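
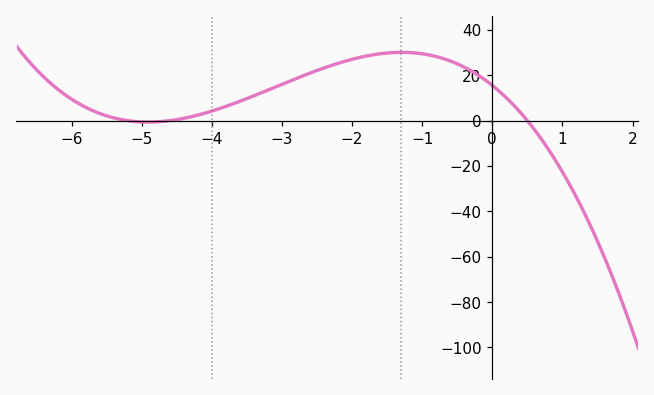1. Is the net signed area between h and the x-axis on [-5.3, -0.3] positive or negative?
positive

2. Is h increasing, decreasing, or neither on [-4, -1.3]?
increasing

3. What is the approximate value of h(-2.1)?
26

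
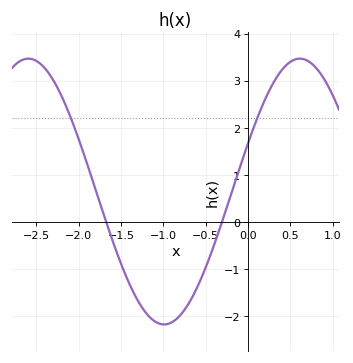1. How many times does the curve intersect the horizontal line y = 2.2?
2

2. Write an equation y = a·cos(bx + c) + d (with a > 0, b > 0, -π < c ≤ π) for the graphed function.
y = 2.82cos(2x - 1.2) + 0.65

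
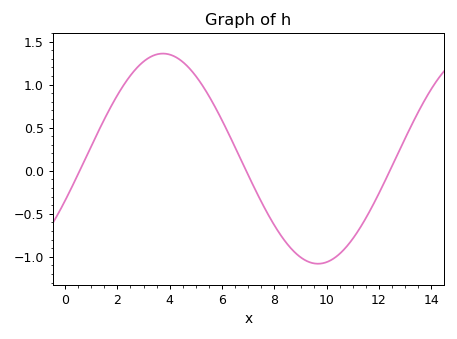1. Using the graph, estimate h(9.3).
-1.05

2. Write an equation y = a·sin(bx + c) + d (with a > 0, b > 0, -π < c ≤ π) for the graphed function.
y = 1.22sin(0.53x - 0.41) + 0.14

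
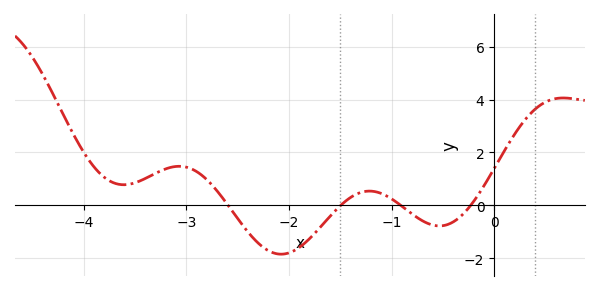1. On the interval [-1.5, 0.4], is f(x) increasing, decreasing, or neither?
neither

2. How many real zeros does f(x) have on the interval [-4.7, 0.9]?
4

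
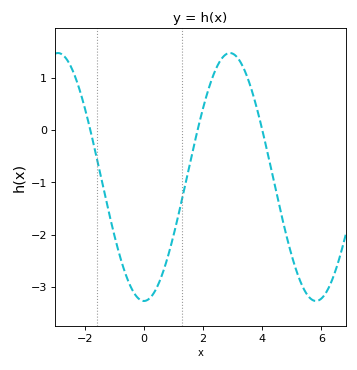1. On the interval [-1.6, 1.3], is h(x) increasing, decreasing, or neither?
neither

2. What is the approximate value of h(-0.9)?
-2.23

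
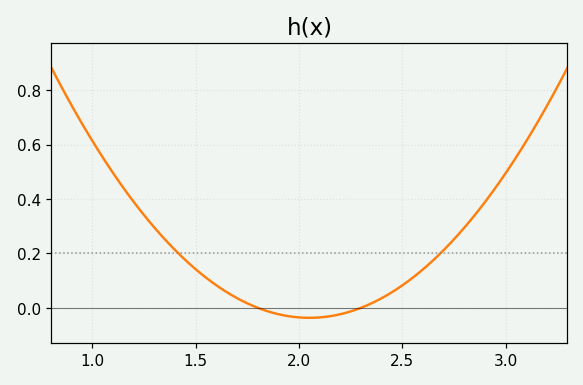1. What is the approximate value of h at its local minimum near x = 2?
-0.04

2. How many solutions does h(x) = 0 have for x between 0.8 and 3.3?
2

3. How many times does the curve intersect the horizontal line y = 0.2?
2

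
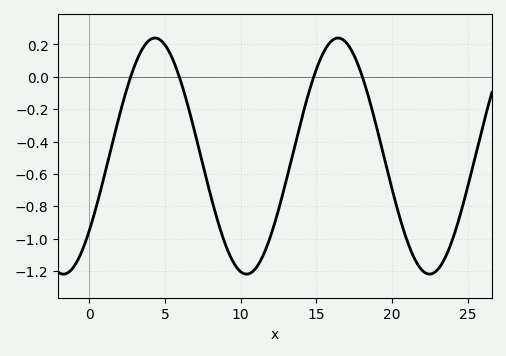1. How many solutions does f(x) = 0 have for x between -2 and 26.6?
4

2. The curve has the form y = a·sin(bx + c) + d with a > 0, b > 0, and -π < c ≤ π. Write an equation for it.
y = 0.73sin(0.52x - 0.69) - 0.49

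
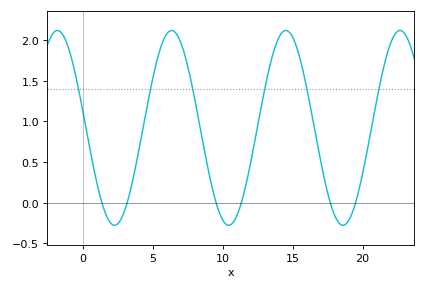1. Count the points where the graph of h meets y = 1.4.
6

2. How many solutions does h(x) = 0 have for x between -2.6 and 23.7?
6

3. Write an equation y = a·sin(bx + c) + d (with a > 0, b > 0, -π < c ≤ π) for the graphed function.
y = 1.2sin(0.77x + 2.96) + 0.92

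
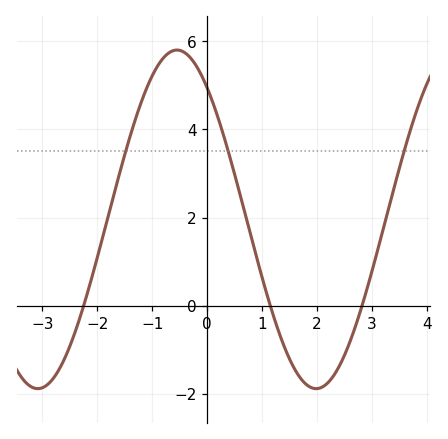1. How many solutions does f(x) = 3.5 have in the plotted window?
3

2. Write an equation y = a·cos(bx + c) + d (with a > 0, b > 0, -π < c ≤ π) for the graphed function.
y = 3.84cos(1.2x + 0.68) + 1.96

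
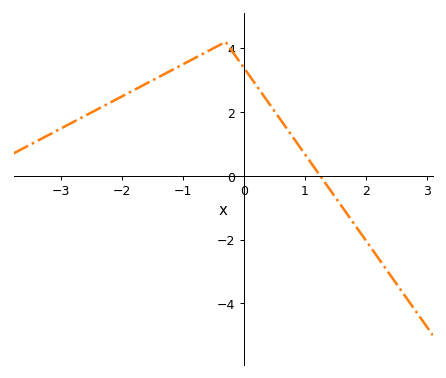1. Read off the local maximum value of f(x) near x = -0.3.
4.2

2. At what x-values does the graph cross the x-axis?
1.3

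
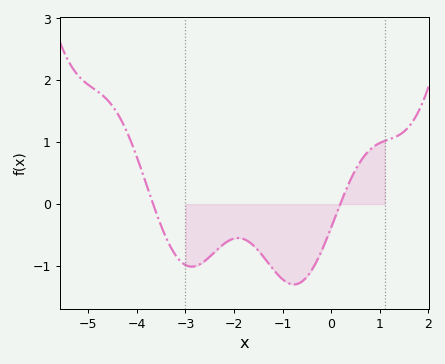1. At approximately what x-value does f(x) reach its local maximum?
-2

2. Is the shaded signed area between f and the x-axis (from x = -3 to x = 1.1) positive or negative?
negative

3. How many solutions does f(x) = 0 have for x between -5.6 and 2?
2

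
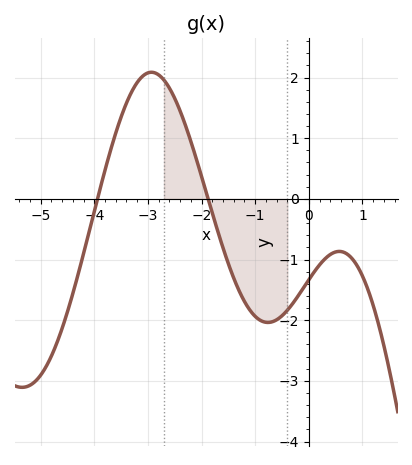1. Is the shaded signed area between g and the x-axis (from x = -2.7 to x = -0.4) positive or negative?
negative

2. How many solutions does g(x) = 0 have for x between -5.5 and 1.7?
2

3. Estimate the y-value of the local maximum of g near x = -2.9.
2.09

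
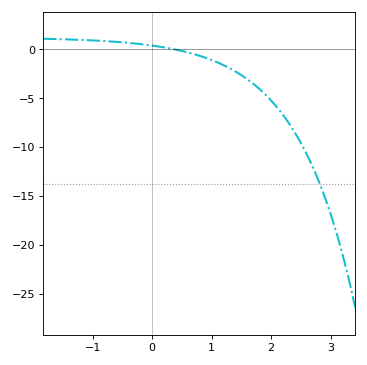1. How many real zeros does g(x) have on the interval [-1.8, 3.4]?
1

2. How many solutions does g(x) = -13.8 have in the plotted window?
1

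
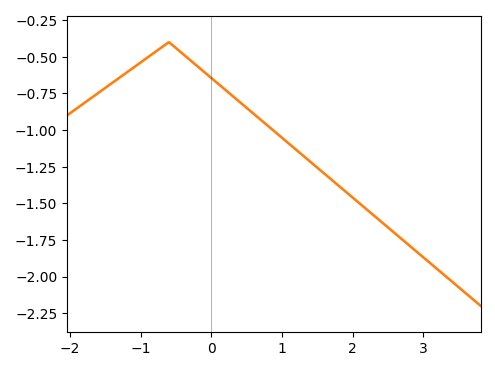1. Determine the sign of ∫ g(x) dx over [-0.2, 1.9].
negative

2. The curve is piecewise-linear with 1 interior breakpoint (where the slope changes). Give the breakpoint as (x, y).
(-0.6, -0.4)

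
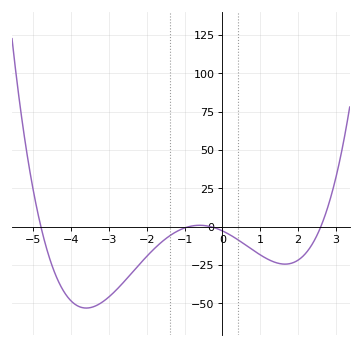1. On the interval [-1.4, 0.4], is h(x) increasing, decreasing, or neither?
neither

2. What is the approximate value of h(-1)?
-0.766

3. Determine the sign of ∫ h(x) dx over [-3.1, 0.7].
negative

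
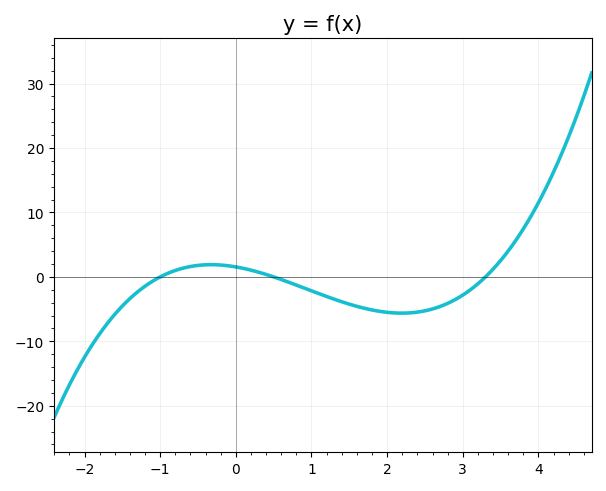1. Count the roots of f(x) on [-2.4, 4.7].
3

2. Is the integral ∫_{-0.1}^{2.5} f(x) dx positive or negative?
negative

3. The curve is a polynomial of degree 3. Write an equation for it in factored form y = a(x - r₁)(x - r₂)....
y = 0.94(x + 1)(x - 0.5)(x - 3.3)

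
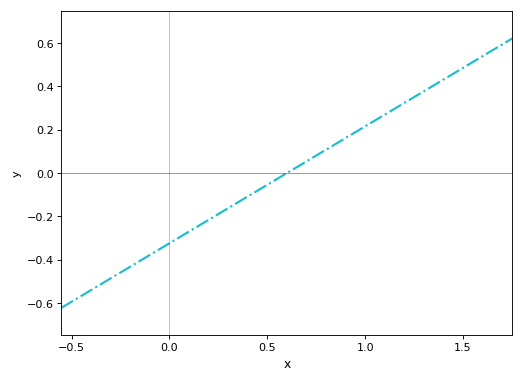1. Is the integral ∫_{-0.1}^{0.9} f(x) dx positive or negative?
negative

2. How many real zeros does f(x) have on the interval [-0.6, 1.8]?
1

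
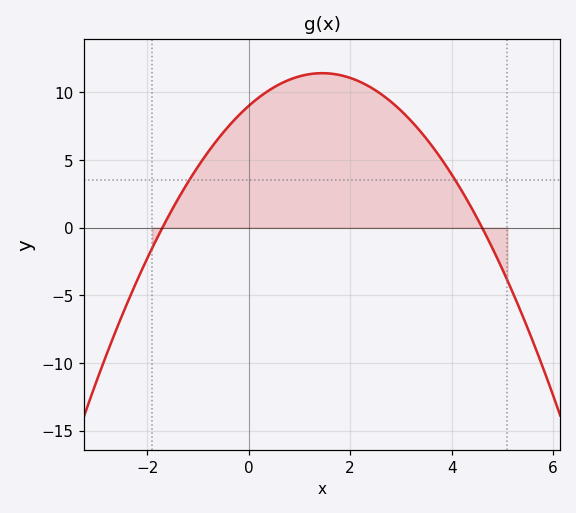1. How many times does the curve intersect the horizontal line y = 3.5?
2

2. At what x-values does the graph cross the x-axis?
-1.8, 4.6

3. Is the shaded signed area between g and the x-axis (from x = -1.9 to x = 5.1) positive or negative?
positive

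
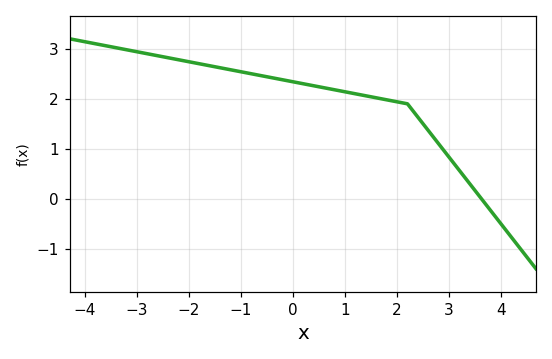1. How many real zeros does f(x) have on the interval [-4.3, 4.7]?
1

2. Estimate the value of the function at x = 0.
2.34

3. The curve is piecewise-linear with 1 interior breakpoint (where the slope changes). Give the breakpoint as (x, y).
(2.2, 1.9)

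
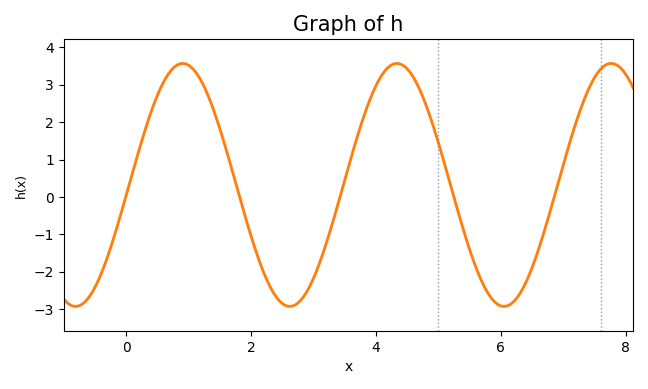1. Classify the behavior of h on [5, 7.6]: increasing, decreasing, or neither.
neither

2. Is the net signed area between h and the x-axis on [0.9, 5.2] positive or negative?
positive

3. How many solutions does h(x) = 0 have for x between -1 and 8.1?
5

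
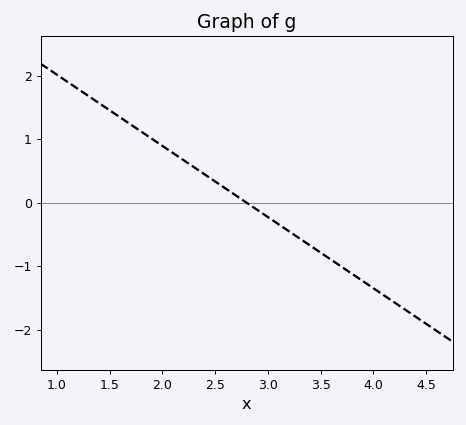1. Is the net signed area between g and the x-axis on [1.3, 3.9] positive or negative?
positive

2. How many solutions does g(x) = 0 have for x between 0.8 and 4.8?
1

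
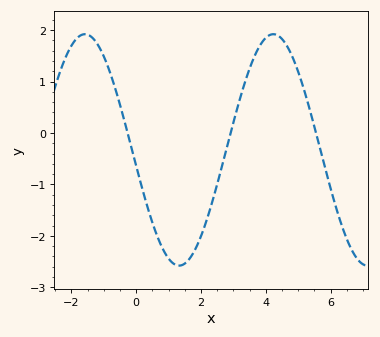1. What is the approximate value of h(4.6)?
1.75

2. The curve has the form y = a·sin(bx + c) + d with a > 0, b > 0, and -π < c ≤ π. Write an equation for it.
y = 2.25sin(1.08x - 3) - 0.33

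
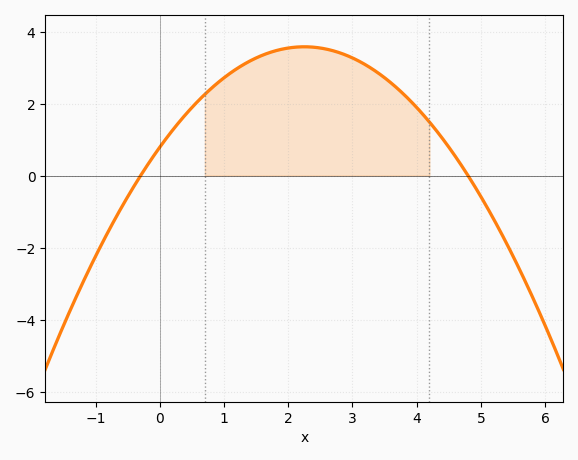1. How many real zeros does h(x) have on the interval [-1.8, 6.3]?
2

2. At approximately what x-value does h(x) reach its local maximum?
2.2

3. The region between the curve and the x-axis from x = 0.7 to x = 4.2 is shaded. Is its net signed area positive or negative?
positive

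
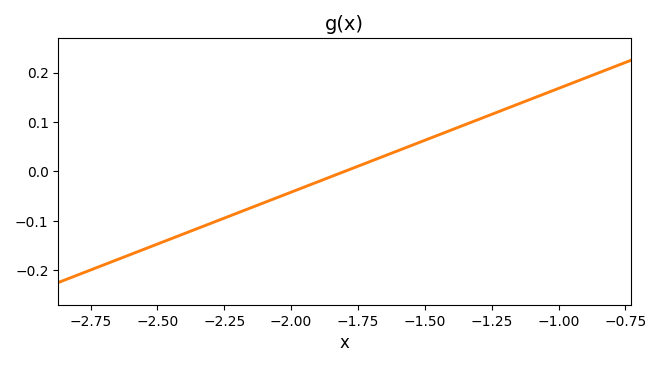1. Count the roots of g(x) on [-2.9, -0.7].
1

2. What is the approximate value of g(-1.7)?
0.021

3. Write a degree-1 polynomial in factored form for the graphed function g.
y = 0.21(x + 1.8)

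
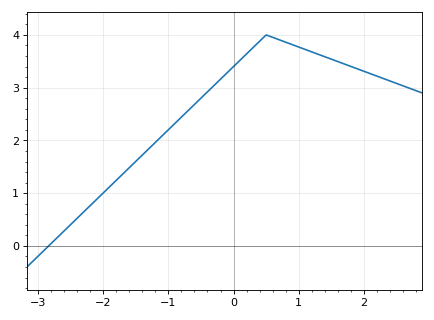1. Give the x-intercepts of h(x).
-2.8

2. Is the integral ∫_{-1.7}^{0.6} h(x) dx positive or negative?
positive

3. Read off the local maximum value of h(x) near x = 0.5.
4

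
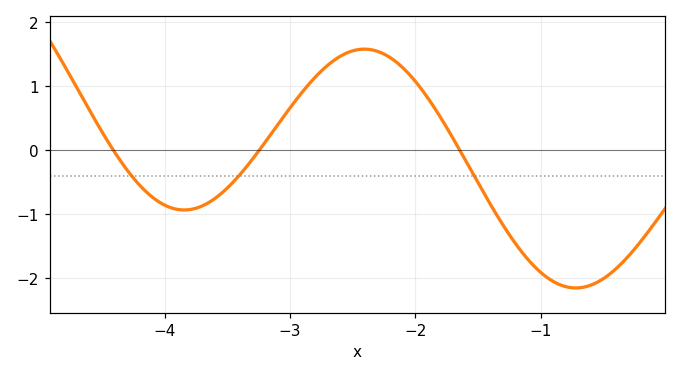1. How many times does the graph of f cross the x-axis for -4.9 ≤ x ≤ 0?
3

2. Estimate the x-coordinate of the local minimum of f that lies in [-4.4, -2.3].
-3.85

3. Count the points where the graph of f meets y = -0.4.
3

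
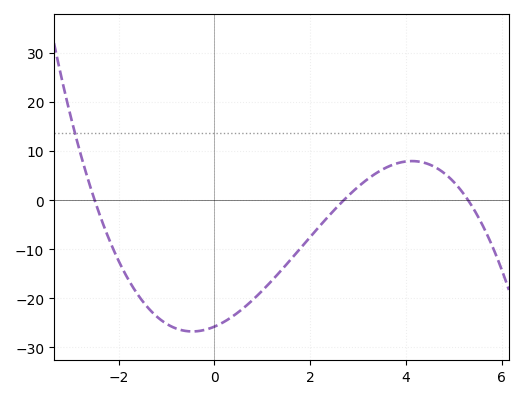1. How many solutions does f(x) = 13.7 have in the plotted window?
1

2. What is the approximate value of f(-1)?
-25.2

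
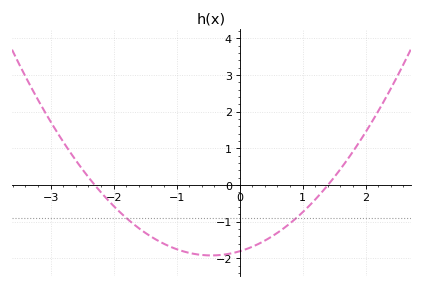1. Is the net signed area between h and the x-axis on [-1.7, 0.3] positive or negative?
negative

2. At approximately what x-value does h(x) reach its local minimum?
-0.45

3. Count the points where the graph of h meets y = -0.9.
2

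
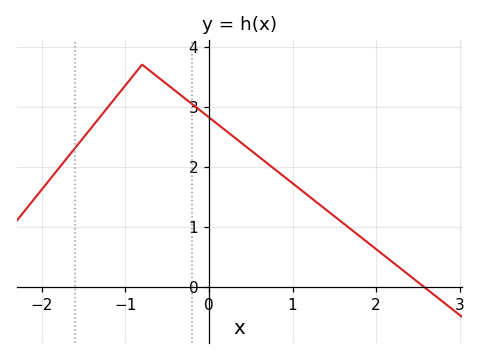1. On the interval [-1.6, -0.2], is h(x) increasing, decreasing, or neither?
neither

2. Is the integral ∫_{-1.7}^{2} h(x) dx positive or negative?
positive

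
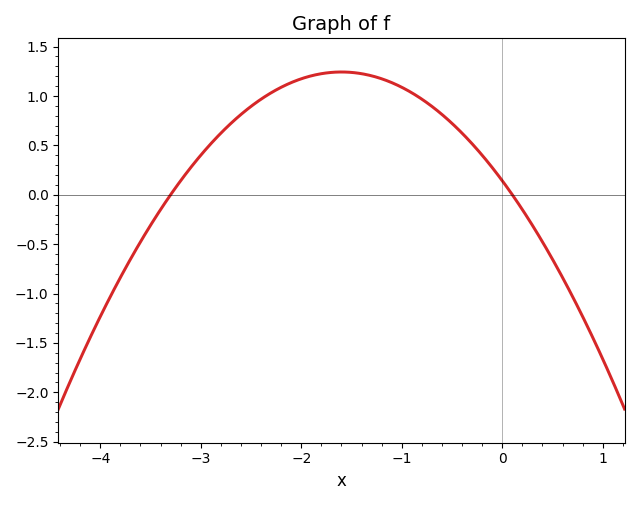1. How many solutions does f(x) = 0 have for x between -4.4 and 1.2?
2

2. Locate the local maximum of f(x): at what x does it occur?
-1.6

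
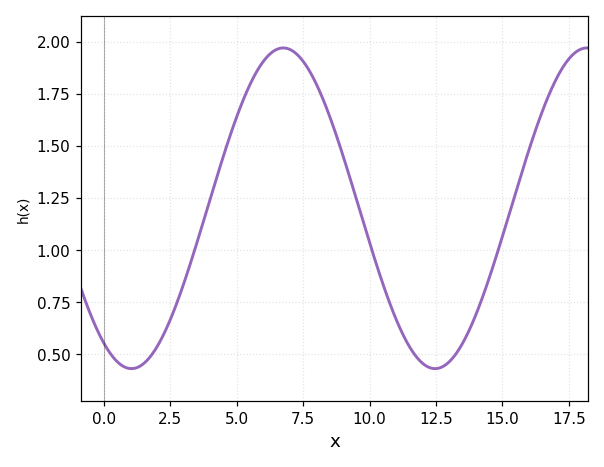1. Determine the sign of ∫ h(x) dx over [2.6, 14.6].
positive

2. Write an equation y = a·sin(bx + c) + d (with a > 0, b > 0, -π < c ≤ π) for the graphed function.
y = 0.77sin(0.55x - 2.14) + 1.2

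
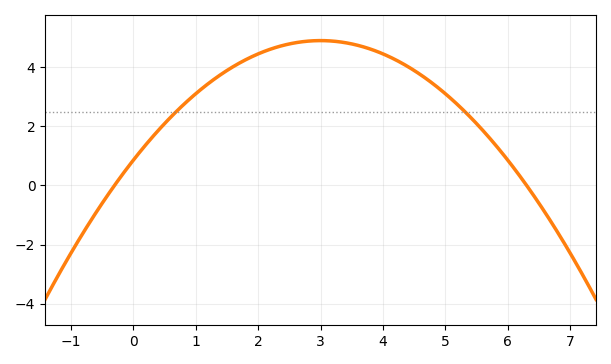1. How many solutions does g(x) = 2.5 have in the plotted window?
2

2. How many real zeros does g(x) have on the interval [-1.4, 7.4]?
2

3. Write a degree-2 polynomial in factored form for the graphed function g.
y = -0.45(x + 0.3)(x - 6.3)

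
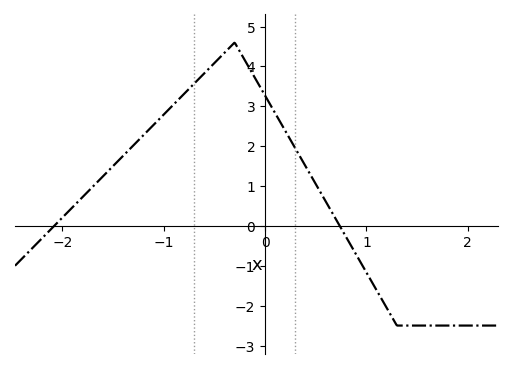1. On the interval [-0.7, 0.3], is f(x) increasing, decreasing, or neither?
neither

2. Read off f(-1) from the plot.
2.79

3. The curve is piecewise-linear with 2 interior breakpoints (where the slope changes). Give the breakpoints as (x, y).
(-0.3, 4.6); (1.3, -2.5)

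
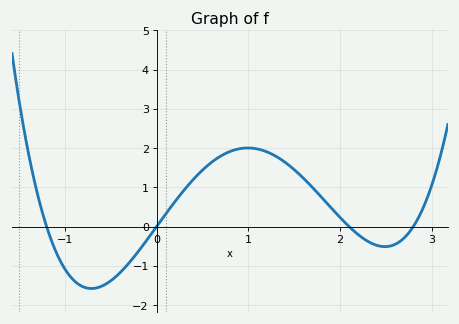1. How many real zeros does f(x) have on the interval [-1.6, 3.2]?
4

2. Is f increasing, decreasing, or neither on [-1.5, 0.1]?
neither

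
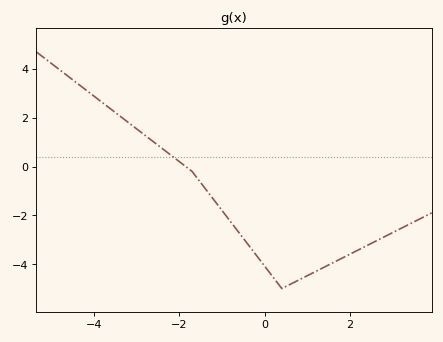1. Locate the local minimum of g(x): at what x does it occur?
0.401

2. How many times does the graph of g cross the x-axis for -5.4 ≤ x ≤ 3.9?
1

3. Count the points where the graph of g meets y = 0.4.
1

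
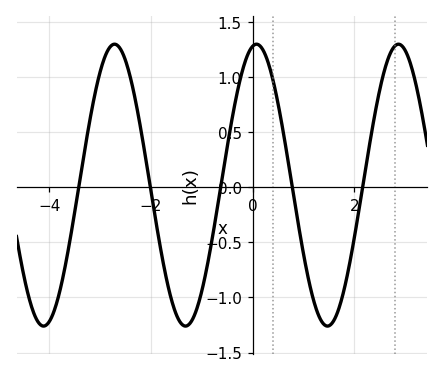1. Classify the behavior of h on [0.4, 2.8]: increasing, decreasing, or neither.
neither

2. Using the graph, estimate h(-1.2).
-1.21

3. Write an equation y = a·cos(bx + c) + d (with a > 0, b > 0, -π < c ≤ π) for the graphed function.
y = 1.28cos(2.25x - 0.172) + 0.02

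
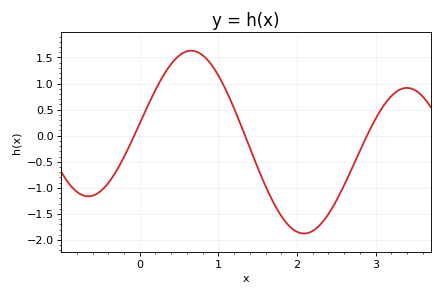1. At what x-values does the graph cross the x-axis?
-0.1, 1.3, 2.9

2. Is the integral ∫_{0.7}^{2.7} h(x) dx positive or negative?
negative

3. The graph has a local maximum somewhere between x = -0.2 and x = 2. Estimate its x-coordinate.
0.7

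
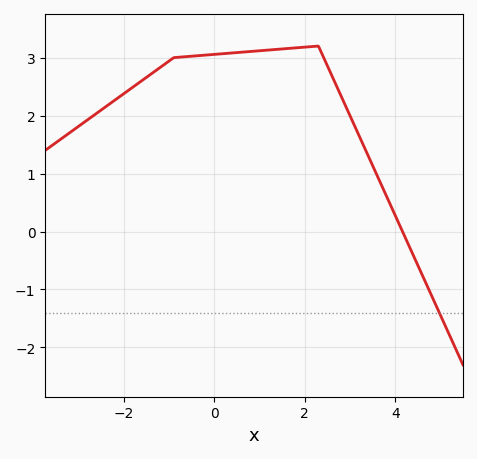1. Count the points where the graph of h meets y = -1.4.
1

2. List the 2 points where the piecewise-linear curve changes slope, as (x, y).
(-0.9, 3); (2.3, 3.2)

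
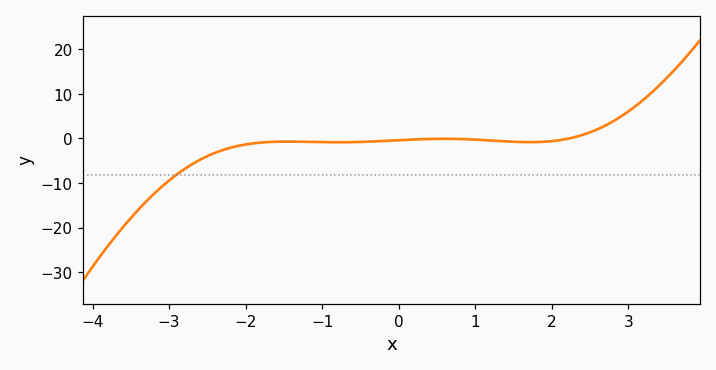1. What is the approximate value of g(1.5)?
-1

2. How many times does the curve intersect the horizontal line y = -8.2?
1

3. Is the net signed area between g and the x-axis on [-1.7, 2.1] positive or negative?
negative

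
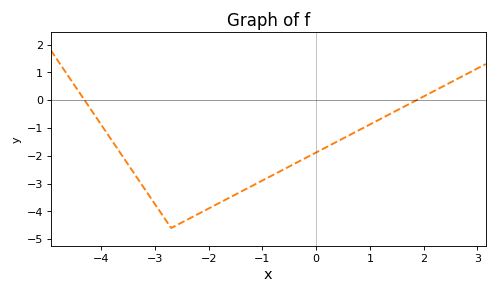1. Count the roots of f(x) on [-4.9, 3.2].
2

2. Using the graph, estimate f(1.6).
-0.3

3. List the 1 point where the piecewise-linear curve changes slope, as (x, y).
(-2.7, -4.6)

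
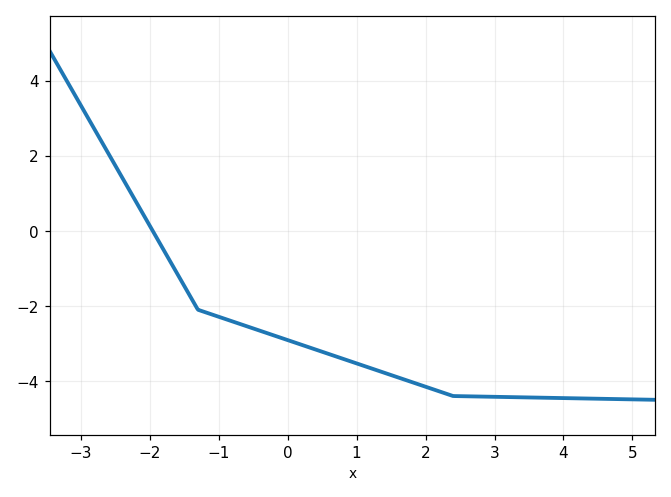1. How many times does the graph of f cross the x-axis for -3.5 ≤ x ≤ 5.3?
1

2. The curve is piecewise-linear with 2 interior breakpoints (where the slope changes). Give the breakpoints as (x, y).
(-1.3, -2.1); (2.4, -4.4)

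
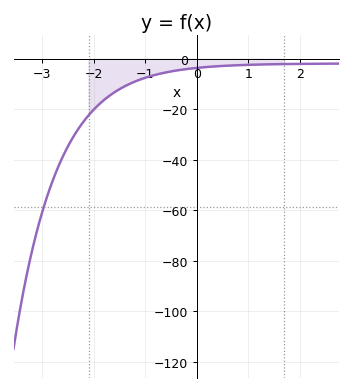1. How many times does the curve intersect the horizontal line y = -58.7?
1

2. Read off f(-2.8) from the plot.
-48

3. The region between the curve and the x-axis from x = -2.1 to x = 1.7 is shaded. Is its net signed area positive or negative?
negative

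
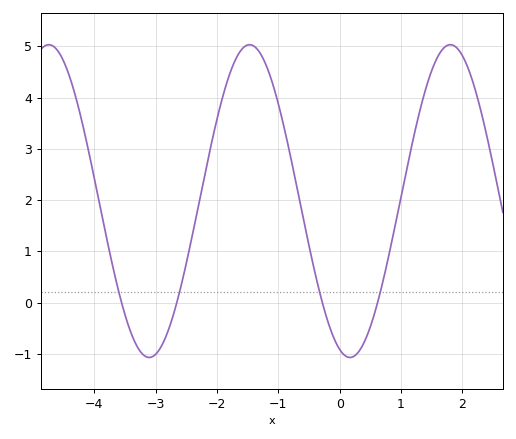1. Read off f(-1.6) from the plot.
4.9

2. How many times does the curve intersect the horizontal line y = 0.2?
4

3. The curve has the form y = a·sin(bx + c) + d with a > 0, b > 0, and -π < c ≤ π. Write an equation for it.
y = 3.05sin(1.9x - 1.9) + 1.98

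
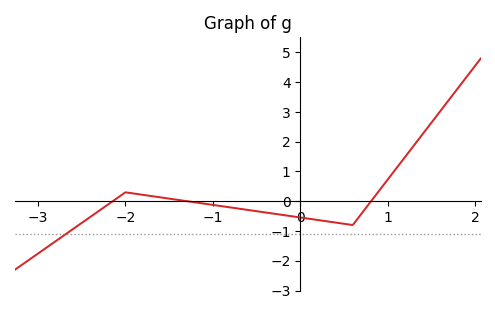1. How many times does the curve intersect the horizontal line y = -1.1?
1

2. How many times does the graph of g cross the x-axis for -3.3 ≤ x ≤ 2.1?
3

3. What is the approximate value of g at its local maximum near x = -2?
0.3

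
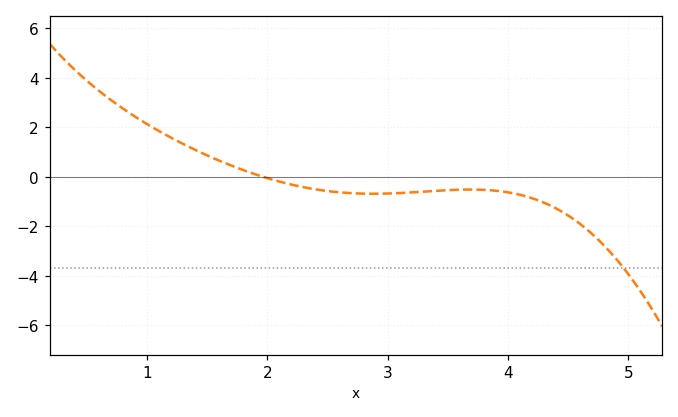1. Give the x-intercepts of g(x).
1.96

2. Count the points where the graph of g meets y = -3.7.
1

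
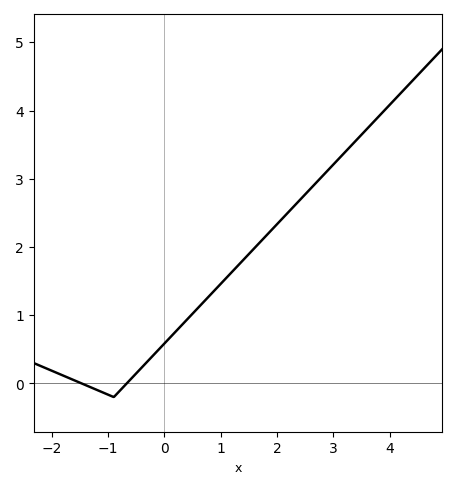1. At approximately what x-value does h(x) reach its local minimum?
-0.902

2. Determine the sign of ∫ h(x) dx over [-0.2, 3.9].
positive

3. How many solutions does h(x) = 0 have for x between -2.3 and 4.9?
2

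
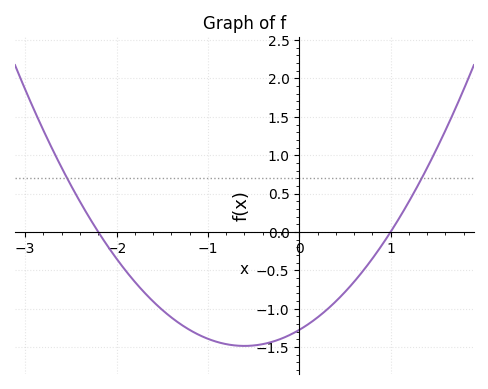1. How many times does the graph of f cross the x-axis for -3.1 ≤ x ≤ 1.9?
2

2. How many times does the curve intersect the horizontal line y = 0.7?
2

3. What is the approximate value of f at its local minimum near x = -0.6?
-1.48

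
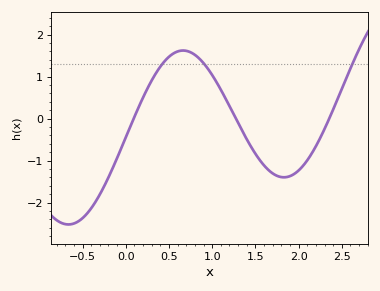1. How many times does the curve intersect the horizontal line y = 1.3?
3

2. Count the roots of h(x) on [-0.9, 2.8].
3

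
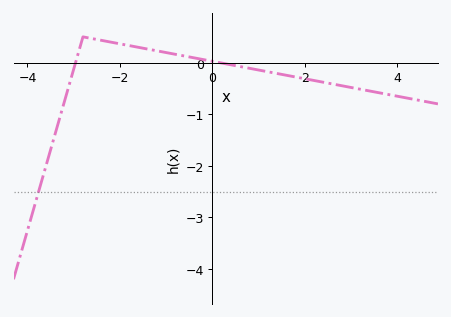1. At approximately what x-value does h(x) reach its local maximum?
-2.8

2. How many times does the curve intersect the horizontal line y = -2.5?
1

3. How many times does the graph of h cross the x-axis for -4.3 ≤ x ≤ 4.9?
2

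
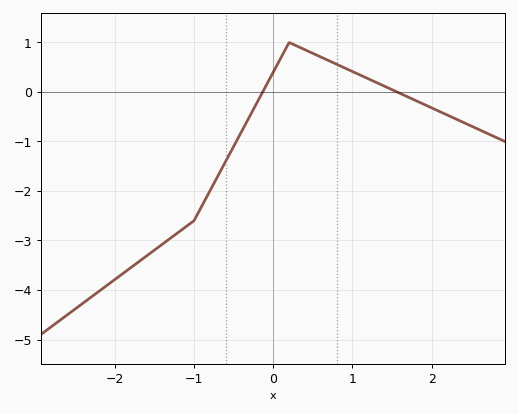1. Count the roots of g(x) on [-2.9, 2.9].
2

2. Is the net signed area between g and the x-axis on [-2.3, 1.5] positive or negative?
negative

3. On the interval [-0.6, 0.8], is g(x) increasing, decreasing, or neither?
neither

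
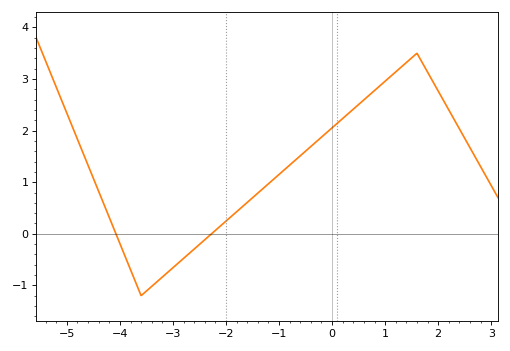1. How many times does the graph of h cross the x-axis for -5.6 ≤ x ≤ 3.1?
2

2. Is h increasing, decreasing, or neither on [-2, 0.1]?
increasing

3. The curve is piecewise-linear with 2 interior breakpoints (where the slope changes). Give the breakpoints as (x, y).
(-3.6, -1.2); (1.6, 3.5)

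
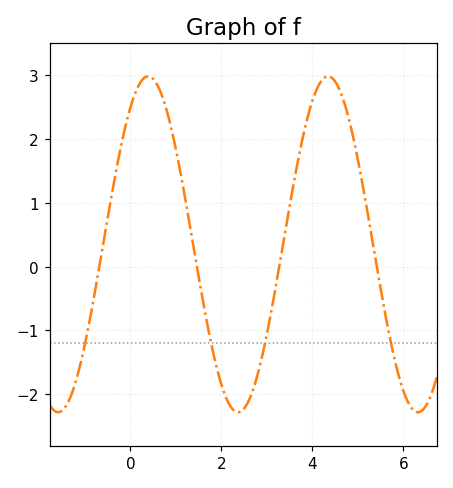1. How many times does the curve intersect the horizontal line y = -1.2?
4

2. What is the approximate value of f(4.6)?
2.8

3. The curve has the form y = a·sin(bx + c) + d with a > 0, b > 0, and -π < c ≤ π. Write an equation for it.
y = 2.63sin(1.6x + 0.95) + 0.35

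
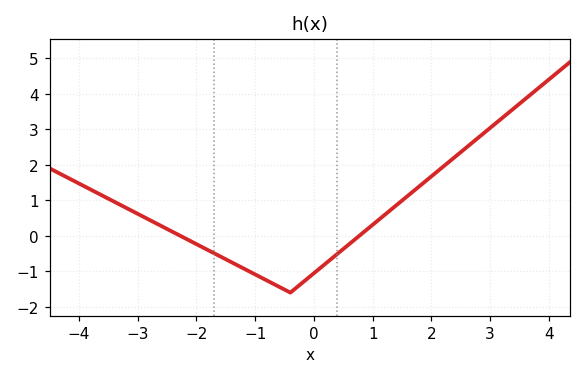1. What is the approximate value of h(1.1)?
0.4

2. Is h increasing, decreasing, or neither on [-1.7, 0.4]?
neither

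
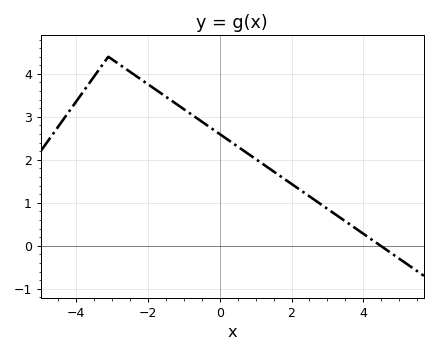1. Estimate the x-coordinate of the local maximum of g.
-3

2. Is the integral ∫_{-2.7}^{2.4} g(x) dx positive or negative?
positive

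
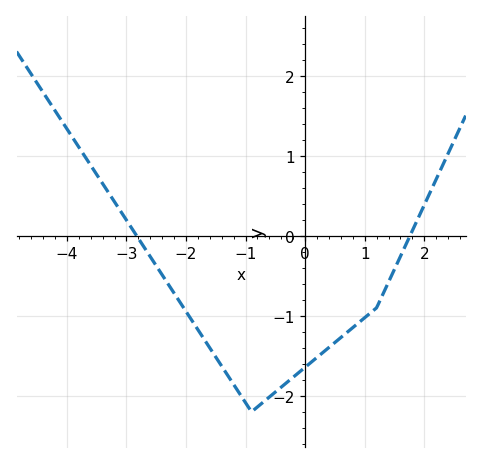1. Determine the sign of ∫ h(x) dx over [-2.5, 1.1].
negative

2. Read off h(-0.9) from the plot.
-2.2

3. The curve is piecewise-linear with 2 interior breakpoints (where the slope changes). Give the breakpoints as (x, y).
(-0.9, -2.2); (1.2, -0.9)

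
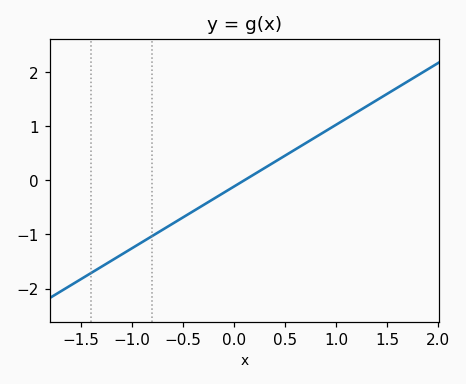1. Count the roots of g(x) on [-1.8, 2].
1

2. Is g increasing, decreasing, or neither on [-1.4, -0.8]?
increasing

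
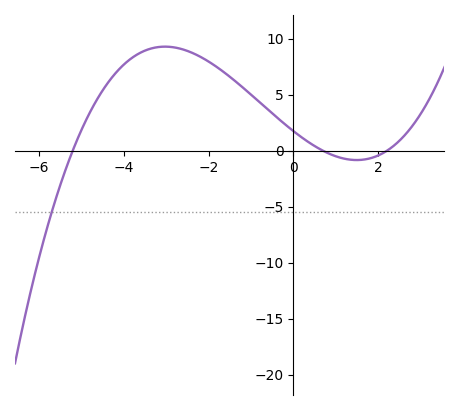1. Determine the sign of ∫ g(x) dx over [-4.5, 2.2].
positive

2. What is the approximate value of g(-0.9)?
4.5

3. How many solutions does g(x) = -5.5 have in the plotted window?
1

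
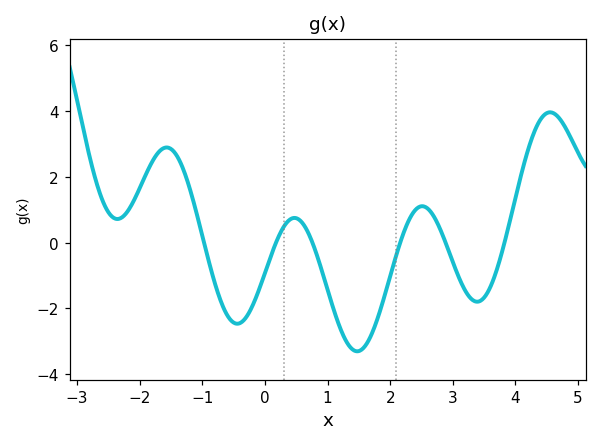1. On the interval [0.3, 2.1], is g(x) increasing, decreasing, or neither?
neither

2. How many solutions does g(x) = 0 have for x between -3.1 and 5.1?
6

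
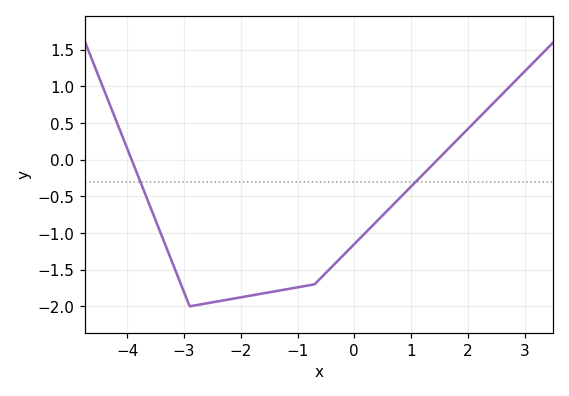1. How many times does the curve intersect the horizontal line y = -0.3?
2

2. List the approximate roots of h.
-3.92, 1.47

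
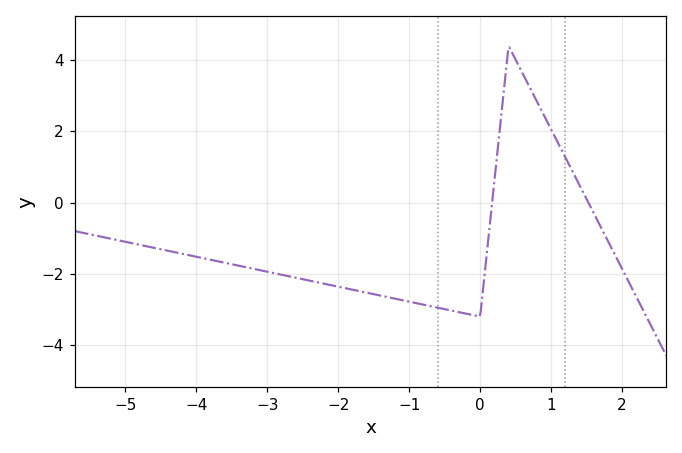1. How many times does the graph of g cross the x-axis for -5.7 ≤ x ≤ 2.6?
2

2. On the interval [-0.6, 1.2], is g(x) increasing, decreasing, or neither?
neither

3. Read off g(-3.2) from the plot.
-1.8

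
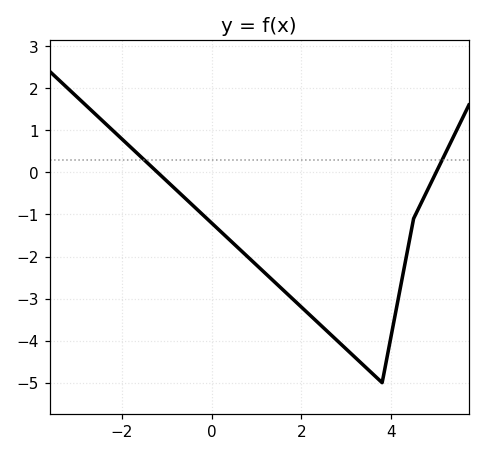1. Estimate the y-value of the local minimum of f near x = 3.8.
-5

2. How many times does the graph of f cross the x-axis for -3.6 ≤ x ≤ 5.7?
2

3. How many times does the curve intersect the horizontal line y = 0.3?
2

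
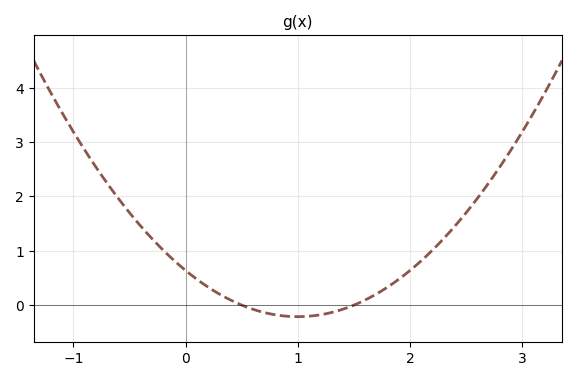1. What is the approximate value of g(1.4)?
-0.076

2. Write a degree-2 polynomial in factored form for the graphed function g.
y = 0.85(x - 0.5)(x - 1.5)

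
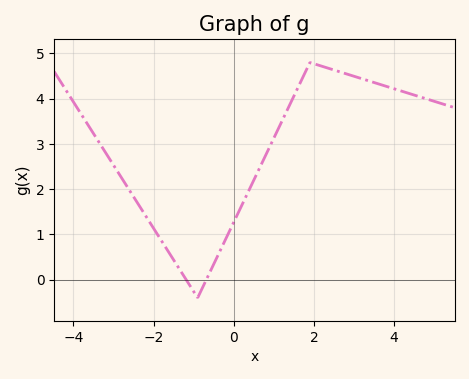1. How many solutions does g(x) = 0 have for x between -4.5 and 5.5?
2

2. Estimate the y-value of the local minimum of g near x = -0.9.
-0.4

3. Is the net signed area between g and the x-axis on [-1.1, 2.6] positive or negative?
positive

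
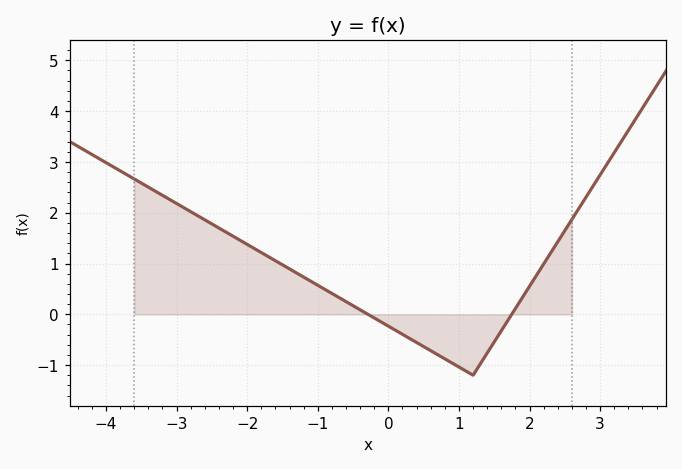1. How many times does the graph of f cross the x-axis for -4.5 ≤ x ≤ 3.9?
2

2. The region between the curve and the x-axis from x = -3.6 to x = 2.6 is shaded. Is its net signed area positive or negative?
positive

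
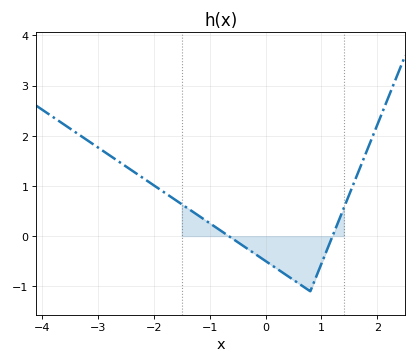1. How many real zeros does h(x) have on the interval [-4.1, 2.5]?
2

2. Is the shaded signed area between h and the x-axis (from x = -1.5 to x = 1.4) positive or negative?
negative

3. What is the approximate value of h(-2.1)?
1.1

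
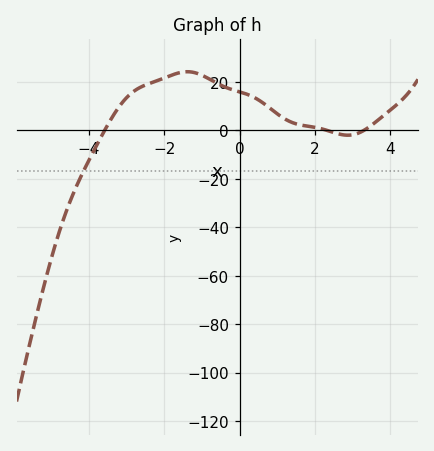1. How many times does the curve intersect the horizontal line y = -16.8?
1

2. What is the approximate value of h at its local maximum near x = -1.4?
24.3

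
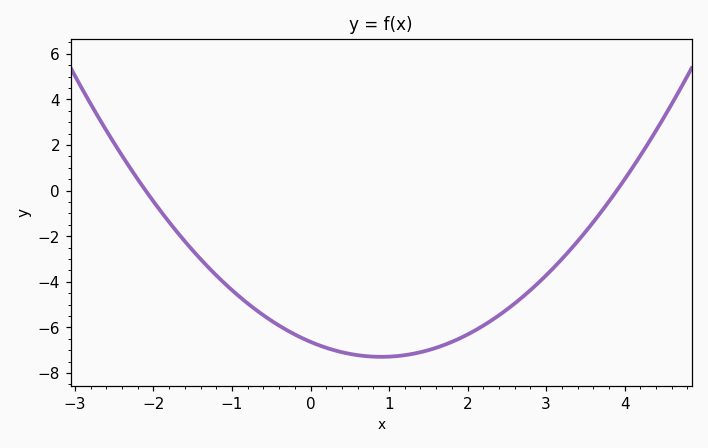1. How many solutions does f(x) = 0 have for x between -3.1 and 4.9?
2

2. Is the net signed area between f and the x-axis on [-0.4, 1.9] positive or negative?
negative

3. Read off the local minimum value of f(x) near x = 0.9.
-7.29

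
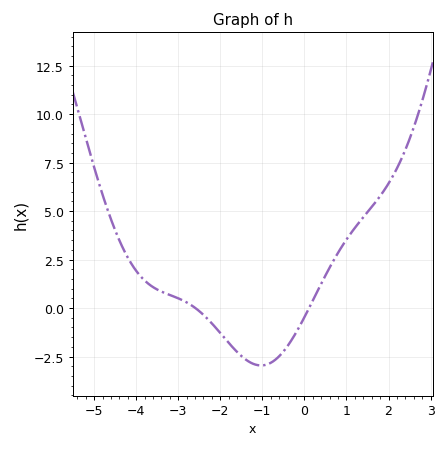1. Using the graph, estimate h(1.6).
5.2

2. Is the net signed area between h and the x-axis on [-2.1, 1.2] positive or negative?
negative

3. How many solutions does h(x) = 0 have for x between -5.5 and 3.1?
2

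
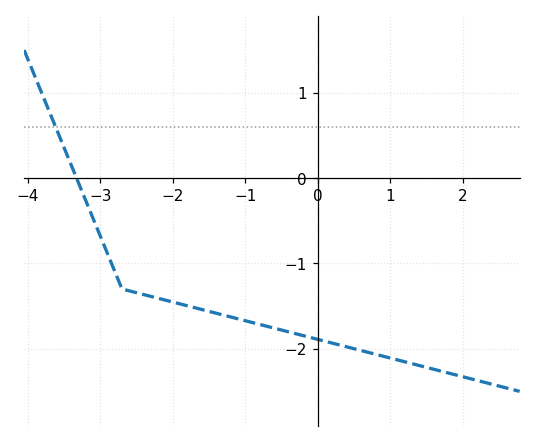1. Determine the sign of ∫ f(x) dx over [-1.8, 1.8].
negative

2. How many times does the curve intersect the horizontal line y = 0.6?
1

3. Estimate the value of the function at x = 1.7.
-2.3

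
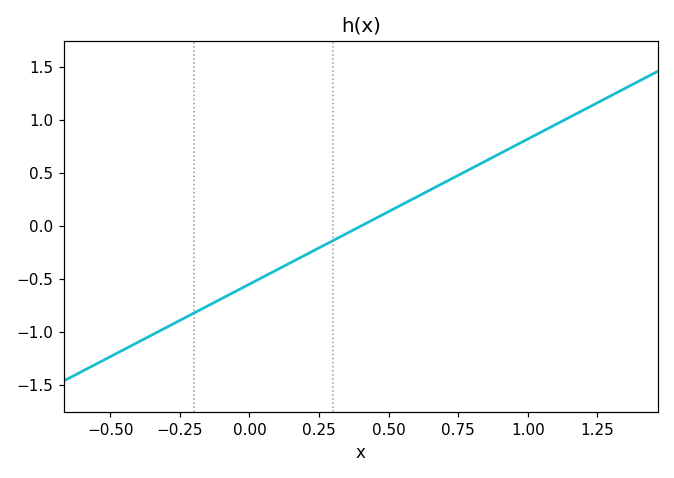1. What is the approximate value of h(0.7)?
0.411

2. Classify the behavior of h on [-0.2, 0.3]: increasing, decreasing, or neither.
increasing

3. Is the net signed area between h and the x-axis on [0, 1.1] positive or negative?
positive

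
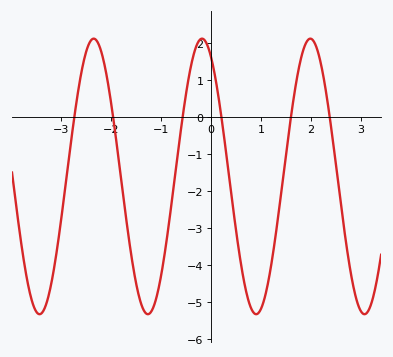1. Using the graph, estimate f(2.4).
-0.3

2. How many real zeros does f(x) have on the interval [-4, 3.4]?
6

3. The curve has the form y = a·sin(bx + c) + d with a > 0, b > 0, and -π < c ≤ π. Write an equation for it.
y = 3.72sin(2.9x + 2.1) - 1.61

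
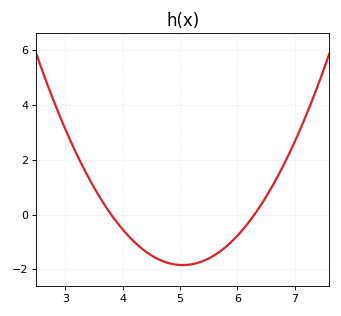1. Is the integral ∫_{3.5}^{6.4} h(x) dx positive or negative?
negative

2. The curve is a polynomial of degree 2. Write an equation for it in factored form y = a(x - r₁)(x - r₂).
y = 1.18(x - 3.8)(x - 6.3)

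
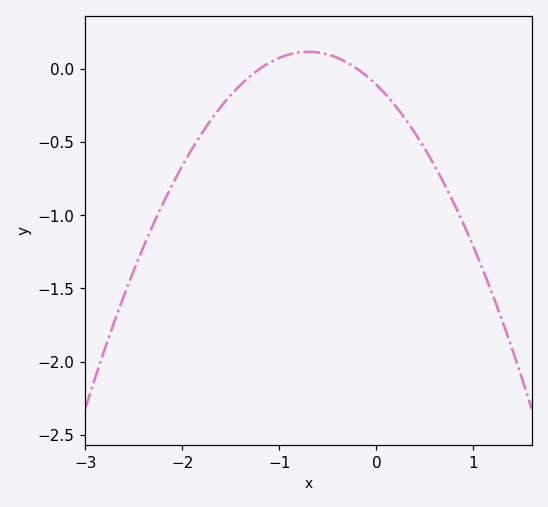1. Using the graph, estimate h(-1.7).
-0.35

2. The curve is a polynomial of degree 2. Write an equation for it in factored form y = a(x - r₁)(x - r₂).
y = -0.46(x + 1.2)(x + 0.2)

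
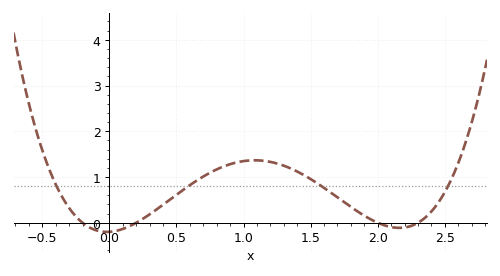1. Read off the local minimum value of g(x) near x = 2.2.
-0.1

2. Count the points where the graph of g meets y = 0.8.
4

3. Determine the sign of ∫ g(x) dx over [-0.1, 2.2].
positive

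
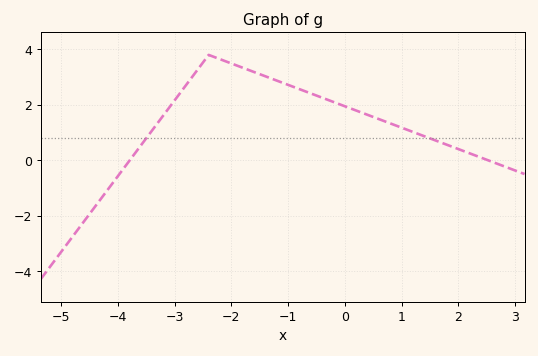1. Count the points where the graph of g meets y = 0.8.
2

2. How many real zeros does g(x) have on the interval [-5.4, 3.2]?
2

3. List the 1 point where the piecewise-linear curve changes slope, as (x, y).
(-2.4, 3.8)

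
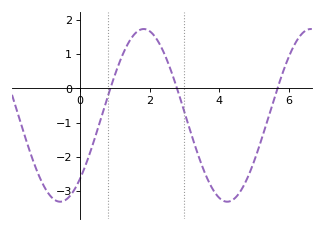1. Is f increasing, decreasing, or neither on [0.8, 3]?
neither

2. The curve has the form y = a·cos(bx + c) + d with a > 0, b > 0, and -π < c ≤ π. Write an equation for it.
y = 2.52cos(1.31x - 2.4) - 0.79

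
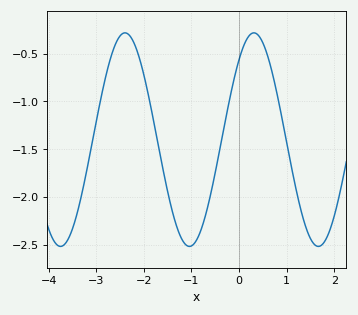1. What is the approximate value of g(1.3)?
-2.14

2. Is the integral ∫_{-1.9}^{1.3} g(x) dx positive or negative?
negative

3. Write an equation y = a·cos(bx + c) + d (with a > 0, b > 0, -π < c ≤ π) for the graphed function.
y = 1.12cos(2.32x - 0.722) - 1.4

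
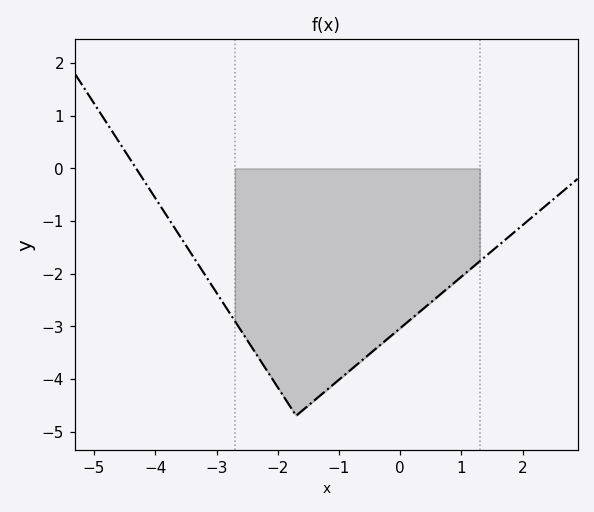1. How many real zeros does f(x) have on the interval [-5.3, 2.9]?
1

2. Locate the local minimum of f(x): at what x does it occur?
-1.8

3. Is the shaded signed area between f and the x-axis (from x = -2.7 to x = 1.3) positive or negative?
negative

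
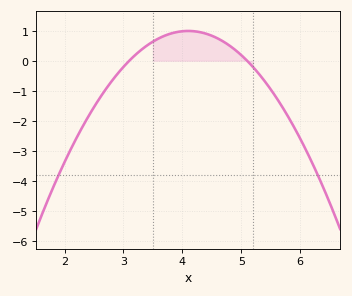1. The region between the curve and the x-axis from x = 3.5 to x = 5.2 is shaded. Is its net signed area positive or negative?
positive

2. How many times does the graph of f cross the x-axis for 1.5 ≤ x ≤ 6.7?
2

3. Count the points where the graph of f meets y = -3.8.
2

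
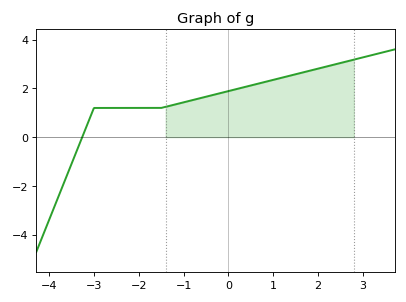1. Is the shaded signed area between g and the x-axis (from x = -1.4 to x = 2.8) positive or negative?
positive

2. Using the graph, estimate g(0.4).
2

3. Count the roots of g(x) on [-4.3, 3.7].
1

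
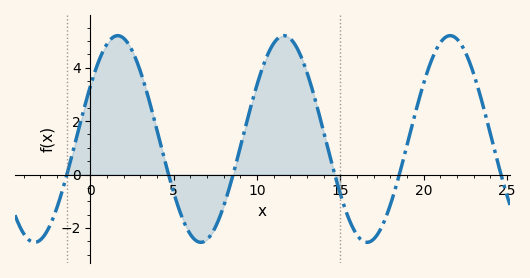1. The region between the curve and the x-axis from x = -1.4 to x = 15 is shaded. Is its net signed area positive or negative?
positive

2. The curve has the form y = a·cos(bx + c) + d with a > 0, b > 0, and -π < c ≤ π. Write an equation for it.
y = 3.87cos(0.63x - 1) + 1.33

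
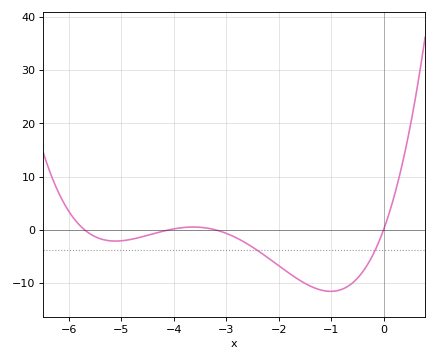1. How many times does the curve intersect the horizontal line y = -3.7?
2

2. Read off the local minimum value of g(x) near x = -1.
-12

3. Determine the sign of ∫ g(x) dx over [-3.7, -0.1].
negative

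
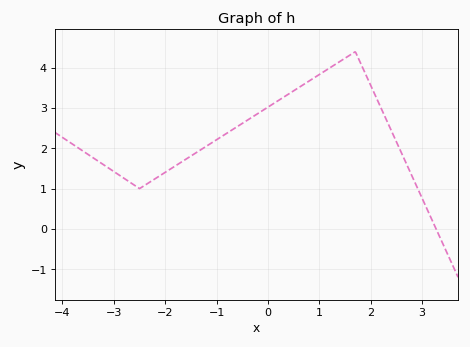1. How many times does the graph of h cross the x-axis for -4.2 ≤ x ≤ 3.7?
1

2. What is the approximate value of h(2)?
3.6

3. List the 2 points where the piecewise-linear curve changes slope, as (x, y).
(-2.5, 1); (1.7, 4.4)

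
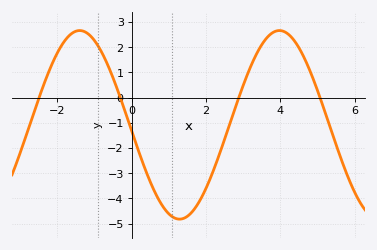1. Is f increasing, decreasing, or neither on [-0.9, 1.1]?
decreasing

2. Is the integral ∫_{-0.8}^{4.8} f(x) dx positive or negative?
negative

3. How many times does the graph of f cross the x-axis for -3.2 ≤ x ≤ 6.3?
4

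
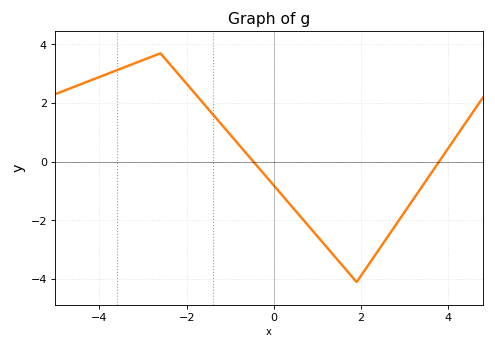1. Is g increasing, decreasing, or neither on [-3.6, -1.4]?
neither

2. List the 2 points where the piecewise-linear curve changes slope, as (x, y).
(-2.6, 3.7); (1.9, -4.1)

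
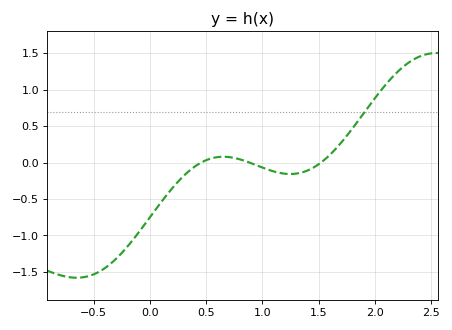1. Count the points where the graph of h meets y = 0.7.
1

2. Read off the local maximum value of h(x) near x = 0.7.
0.1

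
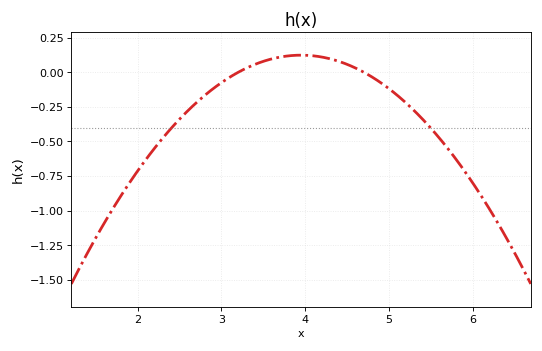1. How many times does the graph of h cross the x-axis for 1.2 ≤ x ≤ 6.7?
2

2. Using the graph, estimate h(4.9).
-0.075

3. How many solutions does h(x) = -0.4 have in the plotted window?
2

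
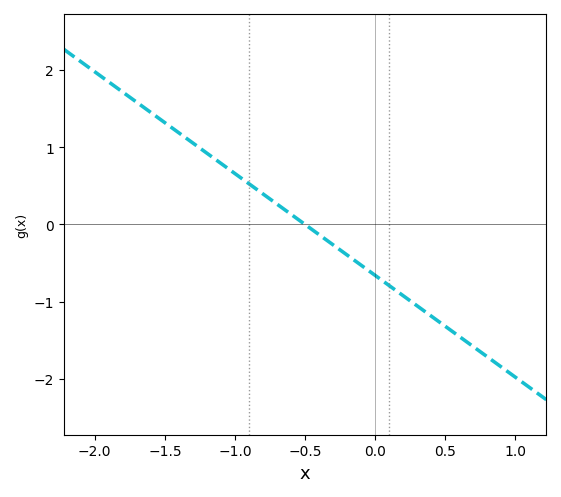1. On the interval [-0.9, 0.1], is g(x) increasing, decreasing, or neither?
decreasing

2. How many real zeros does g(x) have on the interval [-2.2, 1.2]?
1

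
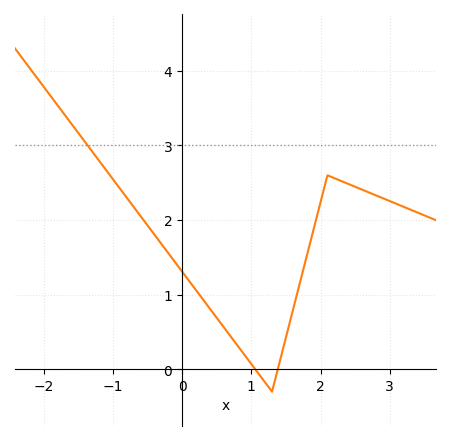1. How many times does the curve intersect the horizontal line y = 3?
1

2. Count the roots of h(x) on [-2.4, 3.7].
2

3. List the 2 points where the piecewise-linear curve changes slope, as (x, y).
(1.3, -0.3); (2.1, 2.6)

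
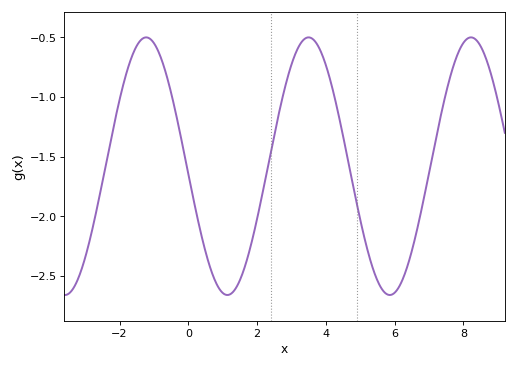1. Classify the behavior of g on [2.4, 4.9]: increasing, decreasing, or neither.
neither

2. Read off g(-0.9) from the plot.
-0.6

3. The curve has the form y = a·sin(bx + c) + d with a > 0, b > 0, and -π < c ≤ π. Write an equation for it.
y = 1.08sin(1.33x - 3.08) - 1.58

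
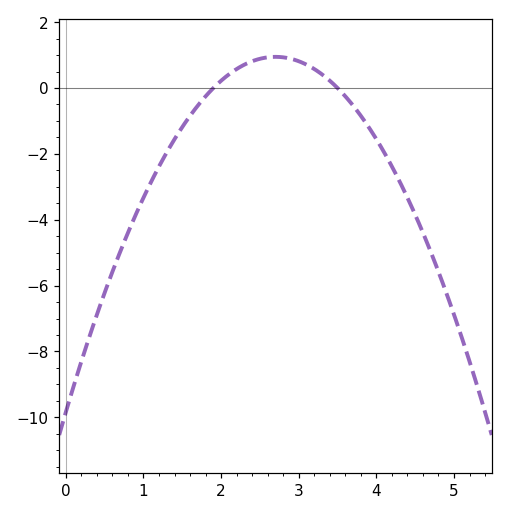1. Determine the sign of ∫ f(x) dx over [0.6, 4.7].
negative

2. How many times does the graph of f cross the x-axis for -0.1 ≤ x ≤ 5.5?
2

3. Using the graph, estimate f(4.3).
-2.8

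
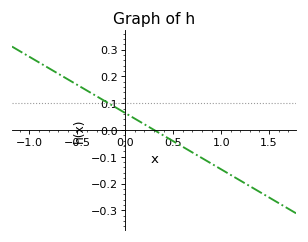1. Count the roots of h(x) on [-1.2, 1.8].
1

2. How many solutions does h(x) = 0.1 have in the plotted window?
1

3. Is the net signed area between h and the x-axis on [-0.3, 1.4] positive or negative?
negative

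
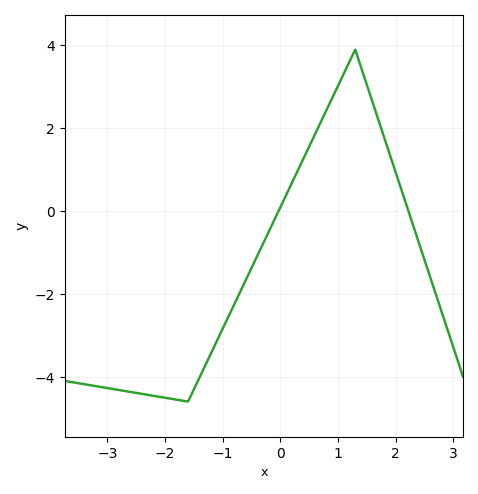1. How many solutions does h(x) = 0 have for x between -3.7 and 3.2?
2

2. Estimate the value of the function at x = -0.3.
-0.79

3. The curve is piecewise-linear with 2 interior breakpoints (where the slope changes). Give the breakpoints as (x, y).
(-1.6, -4.6); (1.3, 3.9)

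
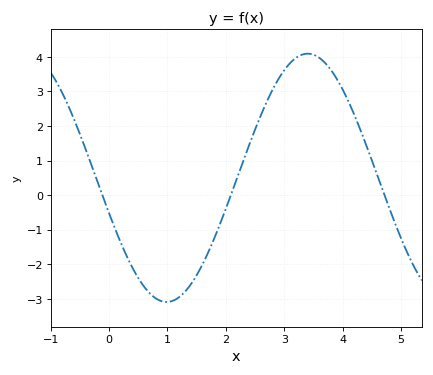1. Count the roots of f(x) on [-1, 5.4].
3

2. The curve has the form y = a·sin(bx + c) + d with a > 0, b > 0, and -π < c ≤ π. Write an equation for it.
y = 3.59sin(1.3x - 2.9) + 0.5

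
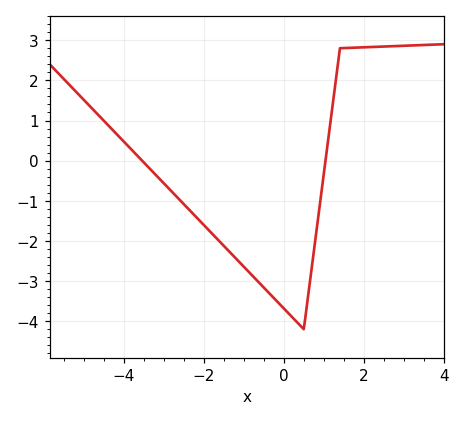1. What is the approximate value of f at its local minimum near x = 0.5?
-4.2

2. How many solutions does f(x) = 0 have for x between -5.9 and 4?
2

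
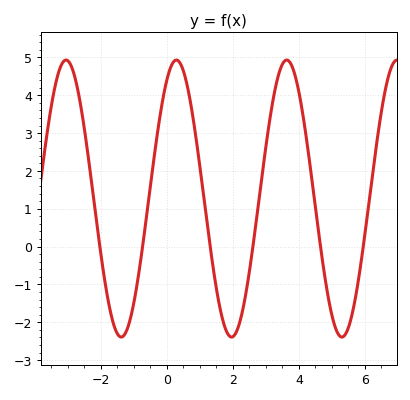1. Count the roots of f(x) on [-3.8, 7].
6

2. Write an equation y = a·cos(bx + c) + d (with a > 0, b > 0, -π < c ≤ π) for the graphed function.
y = 3.66cos(1.9x - 0.54) + 1.27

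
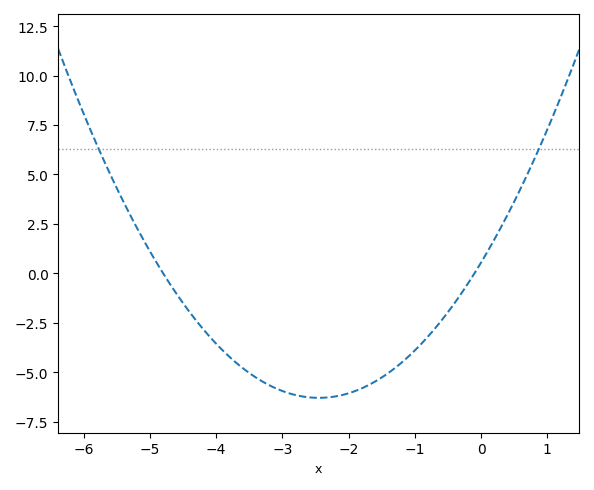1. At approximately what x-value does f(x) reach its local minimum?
-2.45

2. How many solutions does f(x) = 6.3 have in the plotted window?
2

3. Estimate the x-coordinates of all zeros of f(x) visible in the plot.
-4.8, -0.1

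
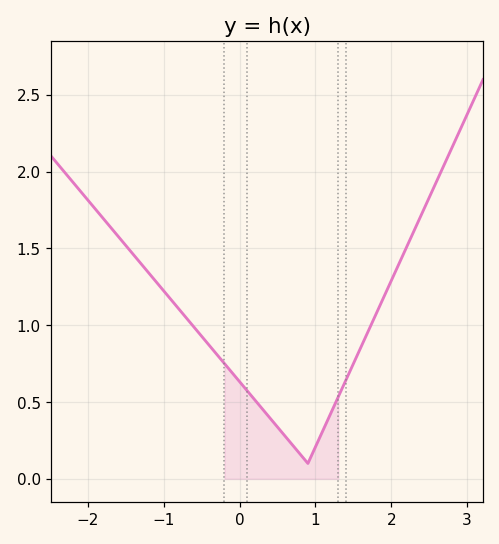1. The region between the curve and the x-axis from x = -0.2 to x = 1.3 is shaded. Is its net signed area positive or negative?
positive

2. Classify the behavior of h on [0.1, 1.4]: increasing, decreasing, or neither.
neither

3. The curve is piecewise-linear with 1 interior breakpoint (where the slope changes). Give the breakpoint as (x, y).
(0.9, 0.1)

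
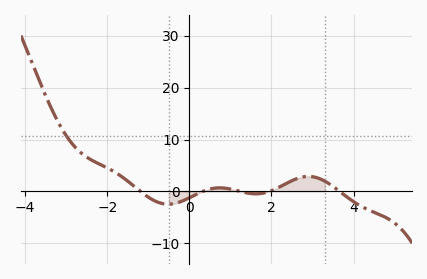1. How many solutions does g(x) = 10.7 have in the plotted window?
1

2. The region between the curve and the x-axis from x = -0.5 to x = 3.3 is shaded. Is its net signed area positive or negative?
positive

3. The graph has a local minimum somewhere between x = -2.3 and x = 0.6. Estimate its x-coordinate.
-0.6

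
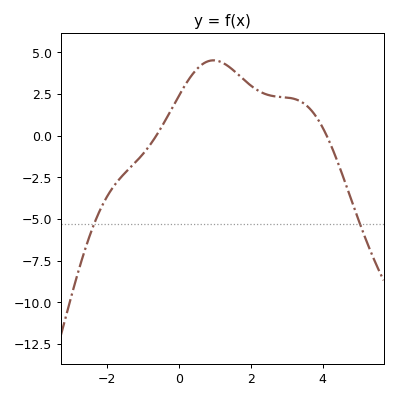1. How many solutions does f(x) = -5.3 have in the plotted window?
2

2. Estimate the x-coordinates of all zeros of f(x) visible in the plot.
-0.625, 4.11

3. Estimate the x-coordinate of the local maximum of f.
0.962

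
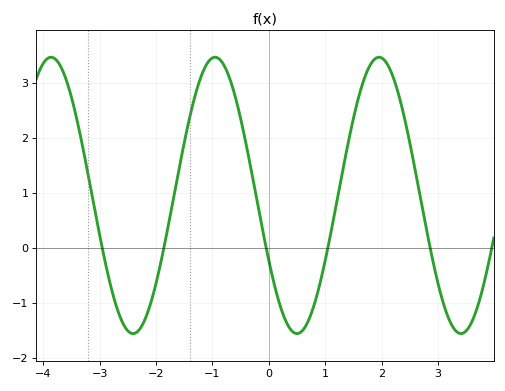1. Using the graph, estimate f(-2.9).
-0.274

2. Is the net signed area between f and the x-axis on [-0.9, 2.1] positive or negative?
positive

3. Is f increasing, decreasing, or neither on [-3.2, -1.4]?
neither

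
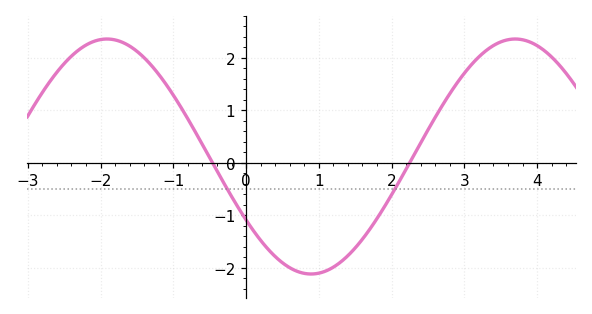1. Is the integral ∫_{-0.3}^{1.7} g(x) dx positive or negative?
negative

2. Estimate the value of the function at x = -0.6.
0.348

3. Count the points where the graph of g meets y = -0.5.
2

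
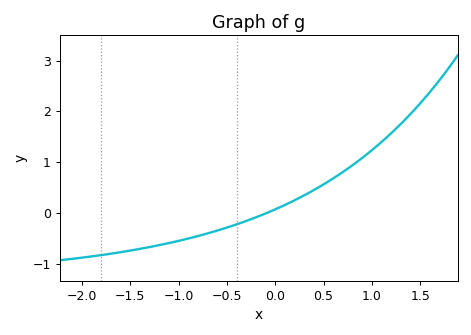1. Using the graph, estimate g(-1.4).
-0.7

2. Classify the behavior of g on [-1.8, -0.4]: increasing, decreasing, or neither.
increasing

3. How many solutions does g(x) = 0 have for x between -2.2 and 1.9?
1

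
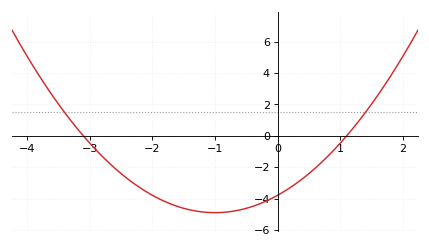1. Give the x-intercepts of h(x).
-3.1, 1.1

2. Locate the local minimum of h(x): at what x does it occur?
-1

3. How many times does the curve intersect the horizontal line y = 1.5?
2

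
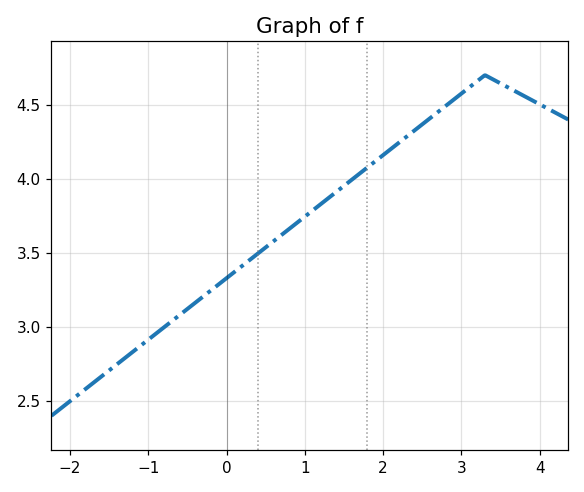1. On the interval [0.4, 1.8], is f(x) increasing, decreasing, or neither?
increasing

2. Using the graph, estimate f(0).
3.33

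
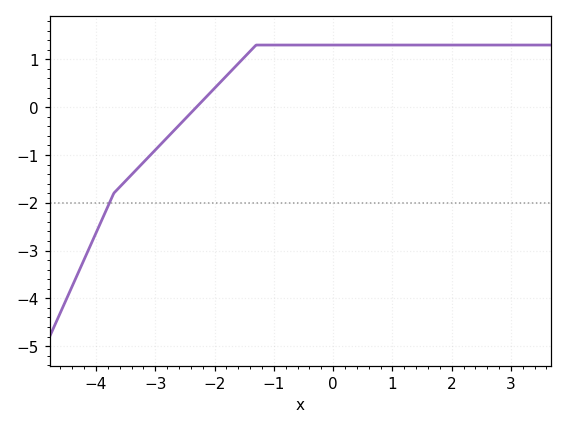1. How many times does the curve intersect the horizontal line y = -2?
1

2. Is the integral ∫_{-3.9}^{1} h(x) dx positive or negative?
positive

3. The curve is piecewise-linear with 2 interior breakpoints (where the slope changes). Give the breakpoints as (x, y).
(-3.7, -1.8); (-1.3, 1.3)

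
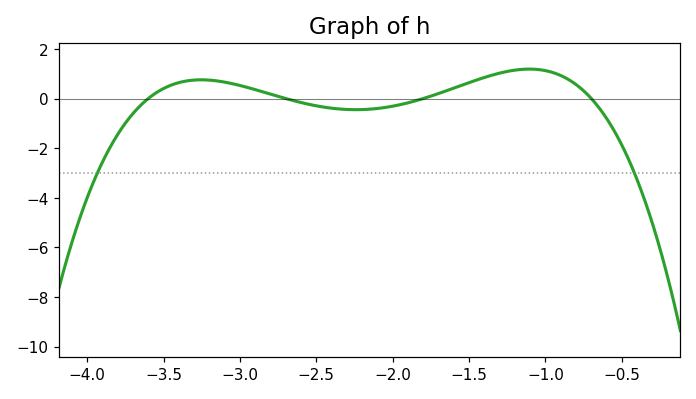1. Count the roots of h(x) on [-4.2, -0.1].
4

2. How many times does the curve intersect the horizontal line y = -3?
2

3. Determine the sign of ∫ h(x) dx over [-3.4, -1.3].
positive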